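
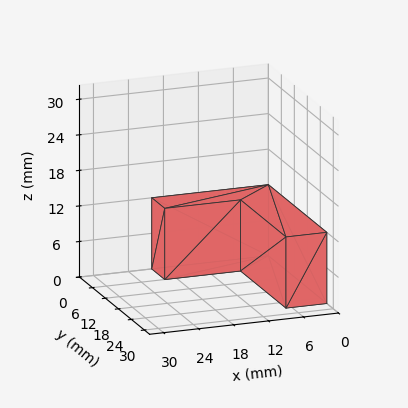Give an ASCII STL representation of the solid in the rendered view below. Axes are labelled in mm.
Reading the render: the shape is an L-shaped prism: outer 20 × 27 mm, arm thicknesses ≈ 6 mm (horizontal) and 7 mm (vertical), extruded 12 mm in z (dimensions read to the nearest mm from the axis ticks). For the STL, each face is triangulated and given an outward normal.

solid part
  facet normal 0.0000 0.0000 -1.0000
    outer loop
      vertex 20.000 6.000 0.000
      vertex 20.000 0.000 0.000
      vertex 0.000 0.000 0.000
    endloop
  endfacet
  facet normal 0.0000 0.0000 -1.0000
    outer loop
      vertex 7.000 6.000 0.000
      vertex 20.000 6.000 0.000
      vertex 0.000 0.000 0.000
    endloop
  endfacet
  facet normal 0.0000 0.0000 -1.0000
    outer loop
      vertex 7.000 27.000 0.000
      vertex 7.000 6.000 0.000
      vertex 0.000 0.000 0.000
    endloop
  endfacet
  facet normal 0.0000 0.0000 -1.0000
    outer loop
      vertex 0.000 27.000 0.000
      vertex 7.000 27.000 0.000
      vertex 0.000 0.000 0.000
    endloop
  endfacet
  facet normal 0.0000 0.0000 1.0000
    outer loop
      vertex 0.000 0.000 12.000
      vertex 20.000 0.000 12.000
      vertex 20.000 6.000 12.000
    endloop
  endfacet
  facet normal 0.0000 0.0000 1.0000
    outer loop
      vertex 0.000 0.000 12.000
      vertex 20.000 6.000 12.000
      vertex 7.000 6.000 12.000
    endloop
  endfacet
  facet normal 0.0000 0.0000 1.0000
    outer loop
      vertex 0.000 0.000 12.000
      vertex 7.000 6.000 12.000
      vertex 7.000 27.000 12.000
    endloop
  endfacet
  facet normal 0.0000 0.0000 1.0000
    outer loop
      vertex 0.000 0.000 12.000
      vertex 7.000 27.000 12.000
      vertex 0.000 27.000 12.000
    endloop
  endfacet
  facet normal 0.0000 -1.0000 0.0000
    outer loop
      vertex 0.000 0.000 0.000
      vertex 20.000 0.000 0.000
      vertex 20.000 0.000 12.000
    endloop
  endfacet
  facet normal 0.0000 -1.0000 0.0000
    outer loop
      vertex 0.000 0.000 0.000
      vertex 20.000 0.000 12.000
      vertex 0.000 0.000 12.000
    endloop
  endfacet
  facet normal 1.0000 0.0000 0.0000
    outer loop
      vertex 20.000 0.000 0.000
      vertex 20.000 6.000 0.000
      vertex 20.000 6.000 12.000
    endloop
  endfacet
  facet normal 1.0000 0.0000 0.0000
    outer loop
      vertex 20.000 0.000 0.000
      vertex 20.000 6.000 12.000
      vertex 20.000 0.000 12.000
    endloop
  endfacet
  facet normal 0.0000 1.0000 0.0000
    outer loop
      vertex 20.000 6.000 0.000
      vertex 7.000 6.000 0.000
      vertex 7.000 6.000 12.000
    endloop
  endfacet
  facet normal 0.0000 1.0000 0.0000
    outer loop
      vertex 20.000 6.000 0.000
      vertex 7.000 6.000 12.000
      vertex 20.000 6.000 12.000
    endloop
  endfacet
  facet normal 1.0000 0.0000 0.0000
    outer loop
      vertex 7.000 6.000 0.000
      vertex 7.000 27.000 0.000
      vertex 7.000 27.000 12.000
    endloop
  endfacet
  facet normal 1.0000 0.0000 0.0000
    outer loop
      vertex 7.000 6.000 0.000
      vertex 7.000 27.000 12.000
      vertex 7.000 6.000 12.000
    endloop
  endfacet
  facet normal 0.0000 1.0000 0.0000
    outer loop
      vertex 7.000 27.000 0.000
      vertex 0.000 27.000 0.000
      vertex 0.000 27.000 12.000
    endloop
  endfacet
  facet normal 0.0000 1.0000 0.0000
    outer loop
      vertex 7.000 27.000 0.000
      vertex 0.000 27.000 12.000
      vertex 7.000 27.000 12.000
    endloop
  endfacet
  facet normal -1.0000 0.0000 0.0000
    outer loop
      vertex 0.000 27.000 0.000
      vertex 0.000 0.000 0.000
      vertex 0.000 0.000 12.000
    endloop
  endfacet
  facet normal -1.0000 0.0000 0.0000
    outer loop
      vertex 0.000 27.000 0.000
      vertex 0.000 0.000 12.000
      vertex 0.000 27.000 12.000
    endloop
  endfacet
endsolid part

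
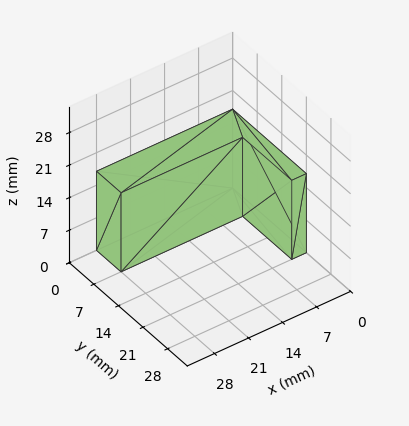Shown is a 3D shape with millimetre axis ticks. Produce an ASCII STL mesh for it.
Reading the render: the shape is an L-shaped prism: outer 28 × 21 mm, arm thicknesses ≈ 7 mm (horizontal) and 3 mm (vertical), extruded 17 mm in z (dimensions read to the nearest mm from the axis ticks). For the STL, each face is triangulated and given an outward normal.

solid part
  facet normal 0.0000 0.0000 -1.0000
    outer loop
      vertex 28.0 7.0 0.0
      vertex 28.0 0.0 0.0
      vertex 0.0 0.0 0.0
    endloop
  endfacet
  facet normal 0.0000 0.0000 -1.0000
    outer loop
      vertex 3.0 7.0 0.0
      vertex 28.0 7.0 0.0
      vertex 0.0 0.0 0.0
    endloop
  endfacet
  facet normal 0.0000 0.0000 -1.0000
    outer loop
      vertex 3.0 21.0 0.0
      vertex 3.0 7.0 0.0
      vertex 0.0 0.0 0.0
    endloop
  endfacet
  facet normal 0.0000 0.0000 -1.0000
    outer loop
      vertex 0.0 21.0 0.0
      vertex 3.0 21.0 0.0
      vertex 0.0 0.0 0.0
    endloop
  endfacet
  facet normal 0.0000 0.0000 1.0000
    outer loop
      vertex 0.0 0.0 17.0
      vertex 28.0 0.0 17.0
      vertex 28.0 7.0 17.0
    endloop
  endfacet
  facet normal 0.0000 0.0000 1.0000
    outer loop
      vertex 0.0 0.0 17.0
      vertex 28.0 7.0 17.0
      vertex 3.0 7.0 17.0
    endloop
  endfacet
  facet normal 0.0000 0.0000 1.0000
    outer loop
      vertex 0.0 0.0 17.0
      vertex 3.0 7.0 17.0
      vertex 3.0 21.0 17.0
    endloop
  endfacet
  facet normal 0.0000 0.0000 1.0000
    outer loop
      vertex 0.0 0.0 17.0
      vertex 3.0 21.0 17.0
      vertex 0.0 21.0 17.0
    endloop
  endfacet
  facet normal 0.0000 -1.0000 0.0000
    outer loop
      vertex 0.0 0.0 0.0
      vertex 28.0 0.0 0.0
      vertex 28.0 0.0 17.0
    endloop
  endfacet
  facet normal 0.0000 -1.0000 0.0000
    outer loop
      vertex 0.0 0.0 0.0
      vertex 28.0 0.0 17.0
      vertex 0.0 0.0 17.0
    endloop
  endfacet
  facet normal 1.0000 0.0000 0.0000
    outer loop
      vertex 28.0 0.0 0.0
      vertex 28.0 7.0 0.0
      vertex 28.0 7.0 17.0
    endloop
  endfacet
  facet normal 1.0000 0.0000 0.0000
    outer loop
      vertex 28.0 0.0 0.0
      vertex 28.0 7.0 17.0
      vertex 28.0 0.0 17.0
    endloop
  endfacet
  facet normal 0.0000 1.0000 0.0000
    outer loop
      vertex 28.0 7.0 0.0
      vertex 3.0 7.0 0.0
      vertex 3.0 7.0 17.0
    endloop
  endfacet
  facet normal 0.0000 1.0000 0.0000
    outer loop
      vertex 28.0 7.0 0.0
      vertex 3.0 7.0 17.0
      vertex 28.0 7.0 17.0
    endloop
  endfacet
  facet normal 1.0000 0.0000 0.0000
    outer loop
      vertex 3.0 7.0 0.0
      vertex 3.0 21.0 0.0
      vertex 3.0 21.0 17.0
    endloop
  endfacet
  facet normal 1.0000 0.0000 0.0000
    outer loop
      vertex 3.0 7.0 0.0
      vertex 3.0 21.0 17.0
      vertex 3.0 7.0 17.0
    endloop
  endfacet
  facet normal 0.0000 1.0000 0.0000
    outer loop
      vertex 3.0 21.0 0.0
      vertex 0.0 21.0 0.0
      vertex 0.0 21.0 17.0
    endloop
  endfacet
  facet normal 0.0000 1.0000 0.0000
    outer loop
      vertex 3.0 21.0 0.0
      vertex 0.0 21.0 17.0
      vertex 3.0 21.0 17.0
    endloop
  endfacet
  facet normal -1.0000 0.0000 0.0000
    outer loop
      vertex 0.0 21.0 0.0
      vertex 0.0 0.0 0.0
      vertex 0.0 0.0 17.0
    endloop
  endfacet
  facet normal -1.0000 0.0000 0.0000
    outer loop
      vertex 0.0 21.0 0.0
      vertex 0.0 0.0 17.0
      vertex 0.0 21.0 17.0
    endloop
  endfacet
endsolid part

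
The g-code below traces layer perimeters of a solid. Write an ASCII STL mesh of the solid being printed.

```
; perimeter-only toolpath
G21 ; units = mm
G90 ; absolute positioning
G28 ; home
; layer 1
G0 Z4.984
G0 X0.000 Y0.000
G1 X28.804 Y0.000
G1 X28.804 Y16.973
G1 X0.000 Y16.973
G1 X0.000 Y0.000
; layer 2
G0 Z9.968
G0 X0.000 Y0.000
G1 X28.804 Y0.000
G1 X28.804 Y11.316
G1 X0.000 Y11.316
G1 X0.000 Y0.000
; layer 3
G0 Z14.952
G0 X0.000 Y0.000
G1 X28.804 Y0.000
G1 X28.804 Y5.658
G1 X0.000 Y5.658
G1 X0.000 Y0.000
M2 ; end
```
solid part
  facet normal 0.0000 0.0000 -1.0000
    outer loop
      vertex 28.804 22.631 0.000
      vertex 28.804 0.000 0.000
      vertex 0.000 0.000 0.000
    endloop
  endfacet
  facet normal 0.0000 0.0000 -1.0000
    outer loop
      vertex 0.000 22.631 0.000
      vertex 28.804 22.631 0.000
      vertex 0.000 0.000 0.000
    endloop
  endfacet
  facet normal 0.0000 -1.0000 0.0000
    outer loop
      vertex 0.000 0.000 0.000
      vertex 28.804 0.000 0.000
      vertex 28.804 0.000 19.936
    endloop
  endfacet
  facet normal 0.0000 -1.0000 0.0000
    outer loop
      vertex 0.000 0.000 0.000
      vertex 28.804 0.000 19.936
      vertex 0.000 0.000 19.936
    endloop
  endfacet
  facet normal 0.0000 0.6610 0.7504
    outer loop
      vertex 0.000 0.000 19.936
      vertex 28.804 0.000 19.936
      vertex 28.804 22.631 0.000
    endloop
  endfacet
  facet normal 0.0000 0.6610 0.7504
    outer loop
      vertex 0.000 0.000 19.936
      vertex 28.804 22.631 0.000
      vertex 0.000 22.631 0.000
    endloop
  endfacet
  facet normal -1.0000 0.0000 0.0000
    outer loop
      vertex 0.000 0.000 19.936
      vertex 0.000 22.631 0.000
      vertex 0.000 0.000 0.000
    endloop
  endfacet
  facet normal 1.0000 0.0000 0.0000
    outer loop
      vertex 28.804 0.000 0.000
      vertex 28.804 22.631 0.000
      vertex 28.804 0.000 19.936
    endloop
  endfacet
endsolid part

The G0 Z moves step by Δz≈4.984 mm. The G1 loops shrink linearly with z, so the solid tapers from its base footprint up to z≈19.9. Closing with a flat bottom cap and the tapered top and triangulating gives 8 facets — a wedge (ramp): 28.8 × 22.6 mm base, rising to 19.9 mm along the y=0 edge and sloping linearly to z=0 at y=22.6.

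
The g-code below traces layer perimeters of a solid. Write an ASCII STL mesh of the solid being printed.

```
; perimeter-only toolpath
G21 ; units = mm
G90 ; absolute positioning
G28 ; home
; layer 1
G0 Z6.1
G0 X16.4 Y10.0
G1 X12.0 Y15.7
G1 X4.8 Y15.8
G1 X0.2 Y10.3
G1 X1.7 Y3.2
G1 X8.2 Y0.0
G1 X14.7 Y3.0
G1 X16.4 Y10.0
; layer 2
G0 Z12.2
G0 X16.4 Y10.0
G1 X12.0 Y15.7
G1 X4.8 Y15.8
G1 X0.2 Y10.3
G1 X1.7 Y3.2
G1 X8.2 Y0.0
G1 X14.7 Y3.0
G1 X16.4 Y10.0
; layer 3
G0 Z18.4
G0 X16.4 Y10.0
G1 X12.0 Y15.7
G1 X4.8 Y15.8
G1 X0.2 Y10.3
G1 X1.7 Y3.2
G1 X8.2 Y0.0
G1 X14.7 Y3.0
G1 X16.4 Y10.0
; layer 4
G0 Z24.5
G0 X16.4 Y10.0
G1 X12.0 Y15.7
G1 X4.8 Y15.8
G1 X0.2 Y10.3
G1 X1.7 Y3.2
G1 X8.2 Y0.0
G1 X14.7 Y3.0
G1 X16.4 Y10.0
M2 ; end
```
solid part
  facet normal 0.0000 0.0000 -1.0000
    outer loop
      vertex 4.8 15.8 0.0
      vertex 12.0 15.7 0.0
      vertex 16.4 10.0 0.0
    endloop
  endfacet
  facet normal 0.0000 0.0000 -1.0000
    outer loop
      vertex 0.2 10.3 0.0
      vertex 4.8 15.8 0.0
      vertex 16.4 10.0 0.0
    endloop
  endfacet
  facet normal 0.0000 0.0000 -1.0000
    outer loop
      vertex 1.7 3.2 0.0
      vertex 0.2 10.3 0.0
      vertex 16.4 10.0 0.0
    endloop
  endfacet
  facet normal 0.0000 0.0000 -1.0000
    outer loop
      vertex 8.2 0.0 0.0
      vertex 1.7 3.2 0.0
      vertex 16.4 10.0 0.0
    endloop
  endfacet
  facet normal 0.0000 0.0000 -1.0000
    outer loop
      vertex 14.7 3.0 0.0
      vertex 8.2 0.0 0.0
      vertex 16.4 10.0 0.0
    endloop
  endfacet
  facet normal 0.0000 0.0000 1.0000
    outer loop
      vertex 16.4 10.0 24.5
      vertex 12.0 15.7 24.5
      vertex 4.8 15.8 24.5
    endloop
  endfacet
  facet normal 0.0000 0.0000 1.0000
    outer loop
      vertex 16.4 10.0 24.5
      vertex 4.8 15.8 24.5
      vertex 0.2 10.3 24.5
    endloop
  endfacet
  facet normal 0.0000 0.0000 1.0000
    outer loop
      vertex 16.4 10.0 24.5
      vertex 0.2 10.3 24.5
      vertex 1.7 3.2 24.5
    endloop
  endfacet
  facet normal 0.0000 0.0000 1.0000
    outer loop
      vertex 16.4 10.0 24.5
      vertex 1.7 3.2 24.5
      vertex 8.2 0.0 24.5
    endloop
  endfacet
  facet normal 0.0000 0.0000 1.0000
    outer loop
      vertex 16.4 10.0 24.5
      vertex 8.2 0.0 24.5
      vertex 14.7 3.0 24.5
    endloop
  endfacet
  facet normal 0.7916 0.6111 0.0000
    outer loop
      vertex 16.4 10.0 0.0
      vertex 12.0 15.7 0.0
      vertex 12.0 15.7 24.5
    endloop
  endfacet
  facet normal 0.7916 0.6111 0.0000
    outer loop
      vertex 16.4 10.0 0.0
      vertex 12.0 15.7 24.5
      vertex 16.4 10.0 24.5
    endloop
  endfacet
  facet normal 0.0139 0.9999 0.0000
    outer loop
      vertex 12.0 15.7 0.0
      vertex 4.8 15.8 0.0
      vertex 4.8 15.8 24.5
    endloop
  endfacet
  facet normal 0.0139 0.9999 0.0000
    outer loop
      vertex 12.0 15.7 0.0
      vertex 4.8 15.8 24.5
      vertex 12.0 15.7 24.5
    endloop
  endfacet
  facet normal -0.7671 0.6416 0.0000
    outer loop
      vertex 4.8 15.8 0.0
      vertex 0.2 10.3 0.0
      vertex 0.2 10.3 24.5
    endloop
  endfacet
  facet normal -0.7671 0.6416 0.0000
    outer loop
      vertex 4.8 15.8 0.0
      vertex 0.2 10.3 24.5
      vertex 4.8 15.8 24.5
    endloop
  endfacet
  facet normal -0.9784 -0.2067 0.0000
    outer loop
      vertex 0.2 10.3 0.0
      vertex 1.7 3.2 0.0
      vertex 1.7 3.2 24.5
    endloop
  endfacet
  facet normal -0.9784 -0.2067 0.0000
    outer loop
      vertex 0.2 10.3 0.0
      vertex 1.7 3.2 24.5
      vertex 0.2 10.3 24.5
    endloop
  endfacet
  facet normal -0.4417 -0.8972 0.0000
    outer loop
      vertex 1.7 3.2 0.0
      vertex 8.2 0.0 0.0
      vertex 8.2 0.0 24.5
    endloop
  endfacet
  facet normal -0.4417 -0.8972 0.0000
    outer loop
      vertex 1.7 3.2 0.0
      vertex 8.2 0.0 24.5
      vertex 1.7 3.2 24.5
    endloop
  endfacet
  facet normal 0.4191 -0.9080 0.0000
    outer loop
      vertex 8.2 0.0 0.0
      vertex 14.7 3.0 0.0
      vertex 14.7 3.0 24.5
    endloop
  endfacet
  facet normal 0.4191 -0.9080 0.0000
    outer loop
      vertex 8.2 0.0 0.0
      vertex 14.7 3.0 24.5
      vertex 8.2 0.0 24.5
    endloop
  endfacet
  facet normal 0.9718 -0.2360 0.0000
    outer loop
      vertex 14.7 3.0 0.0
      vertex 16.4 10.0 0.0
      vertex 16.4 10.0 24.5
    endloop
  endfacet
  facet normal 0.9718 -0.2360 0.0000
    outer loop
      vertex 14.7 3.0 0.0
      vertex 16.4 10.0 24.5
      vertex 14.7 3.0 24.5
    endloop
  endfacet
endsolid part

The G0 Z moves step by Δz≈6.1 mm. Every layer's G1 loop is the same polygon, so the solid is a straight extrusion of it from z=0 to z≈24.5. Closing with flat bottom and top caps and triangulating gives 24 facets — a regular 7-sided prism (a cylinder approximated with 7 flat sides), circumscribed radius ≈ 8.3 mm, height ≈ 24.5 mm.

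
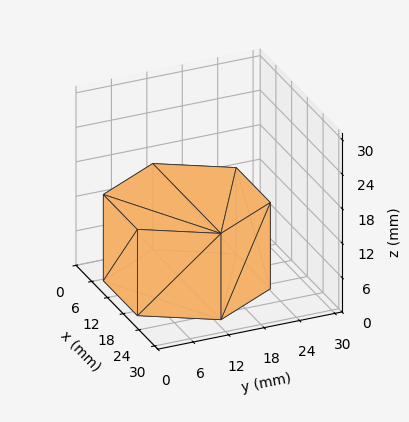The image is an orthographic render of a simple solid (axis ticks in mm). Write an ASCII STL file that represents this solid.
Reading the render: the shape is a regular 6-sided prism (a cylinder approximated with 6 flat sides), circumscribed radius ≈ 13 mm, height ≈ 15 mm (dimensions read to the nearest mm from the axis ticks). For the STL, each face is triangulated and given an outward normal.

solid part
  facet normal 0.0000 0.0000 -1.0000
    outer loop
      vertex 6.500 24.258 0.000
      vertex 19.500 24.258 0.000
      vertex 26.000 13.000 0.000
    endloop
  endfacet
  facet normal 0.0000 0.0000 -1.0000
    outer loop
      vertex 0.000 13.000 0.000
      vertex 6.500 24.258 0.000
      vertex 26.000 13.000 0.000
    endloop
  endfacet
  facet normal 0.0000 0.0000 -1.0000
    outer loop
      vertex 6.500 1.742 0.000
      vertex 0.000 13.000 0.000
      vertex 26.000 13.000 0.000
    endloop
  endfacet
  facet normal 0.0000 0.0000 -1.0000
    outer loop
      vertex 19.500 1.742 0.000
      vertex 6.500 1.742 0.000
      vertex 26.000 13.000 0.000
    endloop
  endfacet
  facet normal 0.0000 0.0000 1.0000
    outer loop
      vertex 26.000 13.000 15.000
      vertex 19.500 24.258 15.000
      vertex 6.500 24.258 15.000
    endloop
  endfacet
  facet normal 0.0000 0.0000 1.0000
    outer loop
      vertex 26.000 13.000 15.000
      vertex 6.500 24.258 15.000
      vertex 0.000 13.000 15.000
    endloop
  endfacet
  facet normal 0.0000 0.0000 1.0000
    outer loop
      vertex 26.000 13.000 15.000
      vertex 0.000 13.000 15.000
      vertex 6.500 1.742 15.000
    endloop
  endfacet
  facet normal 0.0000 0.0000 1.0000
    outer loop
      vertex 26.000 13.000 15.000
      vertex 6.500 1.742 15.000
      vertex 19.500 1.742 15.000
    endloop
  endfacet
  facet normal 0.8660 0.5000 0.0000
    outer loop
      vertex 26.000 13.000 0.000
      vertex 19.500 24.258 0.000
      vertex 19.500 24.258 15.000
    endloop
  endfacet
  facet normal 0.8660 0.5000 0.0000
    outer loop
      vertex 26.000 13.000 0.000
      vertex 19.500 24.258 15.000
      vertex 26.000 13.000 15.000
    endloop
  endfacet
  facet normal 0.0000 1.0000 0.0000
    outer loop
      vertex 19.500 24.258 0.000
      vertex 6.500 24.258 0.000
      vertex 6.500 24.258 15.000
    endloop
  endfacet
  facet normal 0.0000 1.0000 0.0000
    outer loop
      vertex 19.500 24.258 0.000
      vertex 6.500 24.258 15.000
      vertex 19.500 24.258 15.000
    endloop
  endfacet
  facet normal -0.8660 0.5000 0.0000
    outer loop
      vertex 6.500 24.258 0.000
      vertex 0.000 13.000 0.000
      vertex 0.000 13.000 15.000
    endloop
  endfacet
  facet normal -0.8660 0.5000 0.0000
    outer loop
      vertex 6.500 24.258 0.000
      vertex 0.000 13.000 15.000
      vertex 6.500 24.258 15.000
    endloop
  endfacet
  facet normal -0.8660 -0.5000 0.0000
    outer loop
      vertex 0.000 13.000 0.000
      vertex 6.500 1.742 0.000
      vertex 6.500 1.742 15.000
    endloop
  endfacet
  facet normal -0.8660 -0.5000 0.0000
    outer loop
      vertex 0.000 13.000 0.000
      vertex 6.500 1.742 15.000
      vertex 0.000 13.000 15.000
    endloop
  endfacet
  facet normal 0.0000 -1.0000 0.0000
    outer loop
      vertex 6.500 1.742 0.000
      vertex 19.500 1.742 0.000
      vertex 19.500 1.742 15.000
    endloop
  endfacet
  facet normal 0.0000 -1.0000 0.0000
    outer loop
      vertex 6.500 1.742 0.000
      vertex 19.500 1.742 15.000
      vertex 6.500 1.742 15.000
    endloop
  endfacet
  facet normal 0.8660 -0.5000 0.0000
    outer loop
      vertex 19.500 1.742 0.000
      vertex 26.000 13.000 0.000
      vertex 26.000 13.000 15.000
    endloop
  endfacet
  facet normal 0.8660 -0.5000 0.0000
    outer loop
      vertex 19.500 1.742 0.000
      vertex 26.000 13.000 15.000
      vertex 19.500 1.742 15.000
    endloop
  endfacet
endsolid part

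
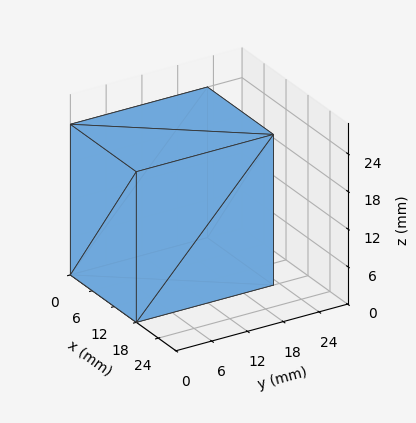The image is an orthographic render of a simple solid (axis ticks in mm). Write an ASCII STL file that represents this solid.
Reading the render: the shape is a rectangular box, roughly 18 × 23 mm footprint and 24 mm tall (dimensions read to the nearest mm from the axis ticks). For the STL, each face is triangulated and given an outward normal.

solid part
  facet normal 0.0000 0.0000 -1.0000
    outer loop
      vertex 18.000 23.000 0.000
      vertex 18.000 0.000 0.000
      vertex 0.000 0.000 0.000
    endloop
  endfacet
  facet normal 0.0000 0.0000 -1.0000
    outer loop
      vertex 0.000 23.000 0.000
      vertex 18.000 23.000 0.000
      vertex 0.000 0.000 0.000
    endloop
  endfacet
  facet normal 0.0000 0.0000 1.0000
    outer loop
      vertex 0.000 0.000 24.000
      vertex 18.000 0.000 24.000
      vertex 18.000 23.000 24.000
    endloop
  endfacet
  facet normal 0.0000 0.0000 1.0000
    outer loop
      vertex 0.000 0.000 24.000
      vertex 18.000 23.000 24.000
      vertex 0.000 23.000 24.000
    endloop
  endfacet
  facet normal 0.0000 -1.0000 0.0000
    outer loop
      vertex 0.000 0.000 0.000
      vertex 18.000 0.000 0.000
      vertex 18.000 0.000 24.000
    endloop
  endfacet
  facet normal 0.0000 -1.0000 0.0000
    outer loop
      vertex 0.000 0.000 0.000
      vertex 18.000 0.000 24.000
      vertex 0.000 0.000 24.000
    endloop
  endfacet
  facet normal 0.0000 1.0000 0.0000
    outer loop
      vertex 18.000 23.000 24.000
      vertex 18.000 23.000 0.000
      vertex 0.000 23.000 0.000
    endloop
  endfacet
  facet normal 0.0000 1.0000 0.0000
    outer loop
      vertex 0.000 23.000 24.000
      vertex 18.000 23.000 24.000
      vertex 0.000 23.000 0.000
    endloop
  endfacet
  facet normal -1.0000 0.0000 0.0000
    outer loop
      vertex 0.000 23.000 24.000
      vertex 0.000 23.000 0.000
      vertex 0.000 0.000 0.000
    endloop
  endfacet
  facet normal -1.0000 0.0000 0.0000
    outer loop
      vertex 0.000 0.000 24.000
      vertex 0.000 23.000 24.000
      vertex 0.000 0.000 0.000
    endloop
  endfacet
  facet normal 1.0000 0.0000 0.0000
    outer loop
      vertex 18.000 0.000 0.000
      vertex 18.000 23.000 0.000
      vertex 18.000 23.000 24.000
    endloop
  endfacet
  facet normal 1.0000 0.0000 0.0000
    outer loop
      vertex 18.000 0.000 0.000
      vertex 18.000 23.000 24.000
      vertex 18.000 0.000 24.000
    endloop
  endfacet
endsolid part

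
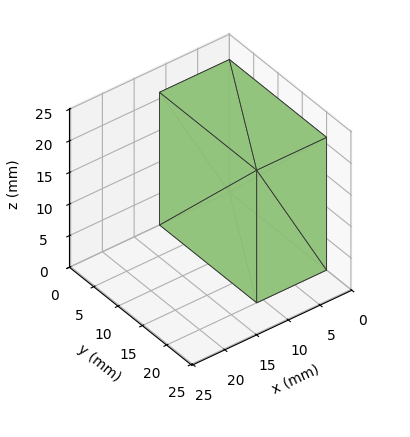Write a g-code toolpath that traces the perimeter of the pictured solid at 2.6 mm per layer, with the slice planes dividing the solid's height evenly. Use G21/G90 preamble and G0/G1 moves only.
Reading the render: the shape is a rectangular box, roughly 11 × 20 mm footprint and 21 mm tall (dimensions read to the nearest mm from the axis ticks). For the g-code, the solid's height is divided into equal slices at the stated Δz and each level perimeter traced with G1 moves after a G0 lift.

; perimeter-only toolpath
G21 ; units = mm
G90 ; absolute positioning
G28 ; home
; layer 1
G0 Z2.6
G0 X0.0 Y0.0
G1 X11.0 Y0.0
G1 X11.0 Y20.0
G1 X0.0 Y20.0
G1 X0.0 Y0.0
; layer 2
G0 Z5.2
G0 X0.0 Y0.0
G1 X11.0 Y0.0
G1 X11.0 Y20.0
G1 X0.0 Y20.0
G1 X0.0 Y0.0
; layer 3
G0 Z7.9
G0 X0.0 Y0.0
G1 X11.0 Y0.0
G1 X11.0 Y20.0
G1 X0.0 Y20.0
G1 X0.0 Y0.0
; layer 4
G0 Z10.5
G0 X0.0 Y0.0
G1 X11.0 Y0.0
G1 X11.0 Y20.0
G1 X0.0 Y20.0
G1 X0.0 Y0.0
; layer 5
G0 Z13.1
G0 X0.0 Y0.0
G1 X11.0 Y0.0
G1 X11.0 Y20.0
G1 X0.0 Y20.0
G1 X0.0 Y0.0
; layer 6
G0 Z15.8
G0 X0.0 Y0.0
G1 X11.0 Y0.0
G1 X11.0 Y20.0
G1 X0.0 Y20.0
G1 X0.0 Y0.0
; layer 7
G0 Z18.4
G0 X0.0 Y0.0
G1 X11.0 Y0.0
G1 X11.0 Y20.0
G1 X0.0 Y20.0
G1 X0.0 Y0.0
; layer 8
G0 Z21.0
G0 X0.0 Y0.0
G1 X11.0 Y0.0
G1 X11.0 Y20.0
G1 X0.0 Y20.0
G1 X0.0 Y0.0
M2 ; end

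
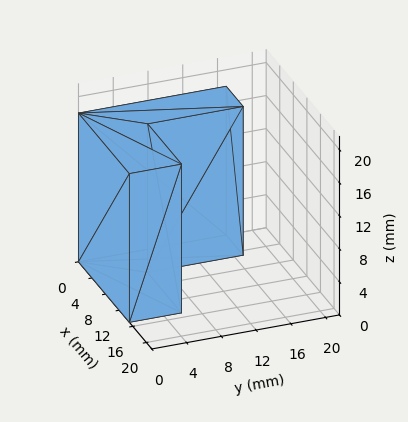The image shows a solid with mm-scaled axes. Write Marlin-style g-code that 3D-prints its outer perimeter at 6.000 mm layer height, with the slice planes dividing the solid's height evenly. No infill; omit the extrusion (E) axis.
Reading the render: the shape is an L-shaped prism: outer 15 × 17 mm, arm thicknesses ≈ 6 mm (horizontal) and 5 mm (vertical), extruded 18 mm in z (dimensions read to the nearest mm from the axis ticks). For the g-code, the solid's height is divided into equal slices at the stated Δz and each level perimeter traced with G1 moves after a G0 lift.

; perimeter-only toolpath
G21 ; units = mm
G90 ; absolute positioning
G28 ; home
; layer 1
G0 Z6.000
G0 X0.000 Y0.000
G1 X15.000 Y0.000
G1 X15.000 Y6.000
G1 X5.000 Y6.000
G1 X5.000 Y17.000
G1 X0.000 Y17.000
G1 X0.000 Y0.000
; layer 2
G0 Z12.000
G0 X0.000 Y0.000
G1 X15.000 Y0.000
G1 X15.000 Y6.000
G1 X5.000 Y6.000
G1 X5.000 Y17.000
G1 X0.000 Y17.000
G1 X0.000 Y0.000
; layer 3
G0 Z18.000
G0 X0.000 Y0.000
G1 X15.000 Y0.000
G1 X15.000 Y6.000
G1 X5.000 Y6.000
G1 X5.000 Y17.000
G1 X0.000 Y17.000
G1 X0.000 Y0.000
M2 ; end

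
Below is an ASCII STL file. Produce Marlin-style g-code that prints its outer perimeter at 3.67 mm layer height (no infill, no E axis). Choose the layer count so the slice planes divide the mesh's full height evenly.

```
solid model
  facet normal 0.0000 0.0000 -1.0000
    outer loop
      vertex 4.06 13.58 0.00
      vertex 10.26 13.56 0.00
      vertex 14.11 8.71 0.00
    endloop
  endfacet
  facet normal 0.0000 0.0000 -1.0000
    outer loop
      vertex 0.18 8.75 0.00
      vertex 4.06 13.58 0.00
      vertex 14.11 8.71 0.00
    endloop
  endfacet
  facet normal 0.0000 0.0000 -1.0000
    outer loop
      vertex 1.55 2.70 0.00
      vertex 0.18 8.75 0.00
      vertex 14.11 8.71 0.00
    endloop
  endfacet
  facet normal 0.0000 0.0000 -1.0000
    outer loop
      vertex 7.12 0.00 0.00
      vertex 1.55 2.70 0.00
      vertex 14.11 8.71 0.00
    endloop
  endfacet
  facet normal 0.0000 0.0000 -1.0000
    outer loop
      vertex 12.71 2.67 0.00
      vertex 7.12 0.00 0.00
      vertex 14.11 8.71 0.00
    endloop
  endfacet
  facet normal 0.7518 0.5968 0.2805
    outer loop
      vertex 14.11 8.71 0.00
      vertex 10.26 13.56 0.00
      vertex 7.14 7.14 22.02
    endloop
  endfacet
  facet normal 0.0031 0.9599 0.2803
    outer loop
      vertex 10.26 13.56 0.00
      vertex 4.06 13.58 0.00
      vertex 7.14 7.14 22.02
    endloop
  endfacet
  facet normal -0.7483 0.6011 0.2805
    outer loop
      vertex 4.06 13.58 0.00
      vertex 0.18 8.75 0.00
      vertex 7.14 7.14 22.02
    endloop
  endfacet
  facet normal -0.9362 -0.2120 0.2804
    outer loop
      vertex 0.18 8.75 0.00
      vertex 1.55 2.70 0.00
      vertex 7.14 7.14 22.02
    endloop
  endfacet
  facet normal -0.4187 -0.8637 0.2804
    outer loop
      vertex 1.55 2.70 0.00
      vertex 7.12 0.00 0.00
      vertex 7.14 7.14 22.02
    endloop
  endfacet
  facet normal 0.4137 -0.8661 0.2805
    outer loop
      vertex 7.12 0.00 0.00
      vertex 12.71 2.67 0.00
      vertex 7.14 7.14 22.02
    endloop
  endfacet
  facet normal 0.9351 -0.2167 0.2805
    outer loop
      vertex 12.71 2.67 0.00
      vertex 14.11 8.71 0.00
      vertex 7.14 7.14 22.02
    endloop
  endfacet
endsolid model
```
; perimeter-only toolpath
G21 ; units = mm
G90 ; absolute positioning
G28 ; home
; layer 1
G0 Z3.67
G0 X12.95 Y8.45
G1 X9.74 Y12.49
G1 X4.57 Y12.51
G1 X1.34 Y8.48
G1 X2.48 Y3.44
G1 X7.12 Y1.19
G1 X11.78 Y3.42
G1 X12.95 Y8.45
; layer 2
G0 Z7.34
G0 X11.79 Y8.19
G1 X9.22 Y11.42
G1 X5.09 Y11.43
G1 X2.50 Y8.21
G1 X3.41 Y4.18
G1 X7.13 Y2.38
G1 X10.85 Y4.16
G1 X11.79 Y8.19
; layer 3
G0 Z11.01
G0 X10.62 Y7.93
G1 X8.70 Y10.35
G1 X5.60 Y10.36
G1 X3.66 Y7.95
G1 X4.34 Y4.92
G1 X7.13 Y3.57
G1 X9.93 Y4.90
G1 X10.62 Y7.93
; layer 4
G0 Z14.68
G0 X9.46 Y7.66
G1 X8.18 Y9.28
G1 X6.11 Y9.29
G1 X4.82 Y7.68
G1 X5.28 Y5.66
G1 X7.13 Y4.76
G1 X9.00 Y5.65
G1 X9.46 Y7.66
; layer 5
G0 Z18.35
G0 X8.30 Y7.40
G1 X7.66 Y8.21
G1 X6.63 Y8.21
G1 X5.98 Y7.41
G1 X6.21 Y6.40
G1 X7.14 Y5.95
G1 X8.07 Y6.40
G1 X8.30 Y7.40
M2 ; end

The solid is a regular 7-sided pyramid, base circumscribed radius ≈ 7.14 mm, apex at z ≈ 22 mm. Slicing at Δz = 3.67 mm — 6 equal slices spanning the solid's height, so layer i sits at z = i·h/6 — gives 5 non-empty perimeters. Each is a 7-segment closed polygon; G0 lifts to the layer z and rapids to the start vertex, then G1 traces the edges. The cross-section shrinks linearly with z (the slice at the apex is degenerate and omitted).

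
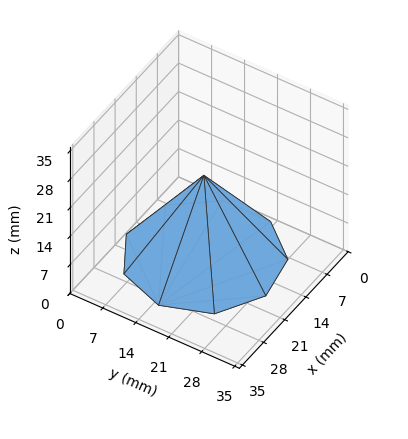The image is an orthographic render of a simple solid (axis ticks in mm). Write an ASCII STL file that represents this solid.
Reading the render: the shape is a regular 9-sided pyramid, base circumscribed radius ≈ 15 mm, apex at z ≈ 20 mm (dimensions read to the nearest mm from the axis ticks). For the STL, each face is triangulated and given an outward normal.

solid part
  facet normal 0.0000 0.0000 -1.0000
    outer loop
      vertex 17.6 29.8 0.0
      vertex 26.5 24.6 0.0
      vertex 30.0 15.0 0.0
    endloop
  endfacet
  facet normal 0.0000 0.0000 -1.0000
    outer loop
      vertex 7.5 28.0 0.0
      vertex 17.6 29.8 0.0
      vertex 30.0 15.0 0.0
    endloop
  endfacet
  facet normal 0.0000 0.0000 -1.0000
    outer loop
      vertex 0.9 20.1 0.0
      vertex 7.5 28.0 0.0
      vertex 30.0 15.0 0.0
    endloop
  endfacet
  facet normal 0.0000 0.0000 -1.0000
    outer loop
      vertex 0.9 9.9 0.0
      vertex 0.9 20.1 0.0
      vertex 30.0 15.0 0.0
    endloop
  endfacet
  facet normal 0.0000 0.0000 -1.0000
    outer loop
      vertex 7.5 2.0 0.0
      vertex 0.9 9.9 0.0
      vertex 30.0 15.0 0.0
    endloop
  endfacet
  facet normal 0.0000 0.0000 -1.0000
    outer loop
      vertex 17.6 0.2 0.0
      vertex 7.5 2.0 0.0
      vertex 30.0 15.0 0.0
    endloop
  endfacet
  facet normal 0.0000 0.0000 -1.0000
    outer loop
      vertex 26.5 5.4 0.0
      vertex 17.6 0.2 0.0
      vertex 30.0 15.0 0.0
    endloop
  endfacet
  facet normal 0.7680 0.2800 0.5760
    outer loop
      vertex 30.0 15.0 0.0
      vertex 26.5 24.6 0.0
      vertex 15.0 15.0 20.0
    endloop
  endfacet
  facet normal 0.4124 0.7058 0.5759
    outer loop
      vertex 26.5 24.6 0.0
      vertex 17.6 29.8 0.0
      vertex 15.0 15.0 20.0
    endloop
  endfacet
  facet normal -0.1434 0.8044 0.5766
    outer loop
      vertex 17.6 29.8 0.0
      vertex 7.5 28.0 0.0
      vertex 15.0 15.0 20.0
    endloop
  endfacet
  facet normal -0.6274 0.5241 0.5759
    outer loop
      vertex 7.5 28.0 0.0
      vertex 0.9 20.1 0.0
      vertex 15.0 15.0 20.0
    endloop
  endfacet
  facet normal -0.8173 0.0000 0.5762
    outer loop
      vertex 0.9 20.1 0.0
      vertex 0.9 9.9 0.0
      vertex 15.0 15.0 20.0
    endloop
  endfacet
  facet normal -0.6274 -0.5241 0.5759
    outer loop
      vertex 0.9 9.9 0.0
      vertex 7.5 2.0 0.0
      vertex 15.0 15.0 20.0
    endloop
  endfacet
  facet normal -0.1434 -0.8044 0.5766
    outer loop
      vertex 7.5 2.0 0.0
      vertex 17.6 0.2 0.0
      vertex 15.0 15.0 20.0
    endloop
  endfacet
  facet normal 0.4124 -0.7058 0.5759
    outer loop
      vertex 17.6 0.2 0.0
      vertex 26.5 5.4 0.0
      vertex 15.0 15.0 20.0
    endloop
  endfacet
  facet normal 0.7680 -0.2800 0.5760
    outer loop
      vertex 26.5 5.4 0.0
      vertex 30.0 15.0 0.0
      vertex 15.0 15.0 20.0
    endloop
  endfacet
endsolid part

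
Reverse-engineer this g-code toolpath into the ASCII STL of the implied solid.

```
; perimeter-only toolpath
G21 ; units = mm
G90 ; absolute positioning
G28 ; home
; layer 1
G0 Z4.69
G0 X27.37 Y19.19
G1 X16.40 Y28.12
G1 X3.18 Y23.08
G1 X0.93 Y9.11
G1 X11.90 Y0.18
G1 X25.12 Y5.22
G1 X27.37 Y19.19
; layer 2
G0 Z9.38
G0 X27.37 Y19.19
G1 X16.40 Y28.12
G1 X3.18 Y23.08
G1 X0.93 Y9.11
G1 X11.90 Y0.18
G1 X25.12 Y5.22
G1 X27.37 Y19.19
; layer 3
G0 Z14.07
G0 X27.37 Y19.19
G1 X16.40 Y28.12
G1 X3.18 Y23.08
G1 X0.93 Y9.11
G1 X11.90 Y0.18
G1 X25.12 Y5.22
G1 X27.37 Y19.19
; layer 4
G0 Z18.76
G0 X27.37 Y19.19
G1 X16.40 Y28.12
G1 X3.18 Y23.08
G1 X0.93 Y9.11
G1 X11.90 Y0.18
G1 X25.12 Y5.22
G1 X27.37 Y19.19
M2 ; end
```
solid part
  facet normal 0.0000 0.0000 -1.0000
    outer loop
      vertex 3.18 23.08 0.00
      vertex 16.40 28.12 0.00
      vertex 27.37 19.19 0.00
    endloop
  endfacet
  facet normal 0.0000 0.0000 -1.0000
    outer loop
      vertex 0.93 9.11 0.00
      vertex 3.18 23.08 0.00
      vertex 27.37 19.19 0.00
    endloop
  endfacet
  facet normal 0.0000 0.0000 -1.0000
    outer loop
      vertex 11.90 0.18 0.00
      vertex 0.93 9.11 0.00
      vertex 27.37 19.19 0.00
    endloop
  endfacet
  facet normal 0.0000 0.0000 -1.0000
    outer loop
      vertex 25.12 5.22 0.00
      vertex 11.90 0.18 0.00
      vertex 27.37 19.19 0.00
    endloop
  endfacet
  facet normal 0.0000 0.0000 1.0000
    outer loop
      vertex 27.37 19.19 18.76
      vertex 16.40 28.12 18.76
      vertex 3.18 23.08 18.76
    endloop
  endfacet
  facet normal 0.0000 0.0000 1.0000
    outer loop
      vertex 27.37 19.19 18.76
      vertex 3.18 23.08 18.76
      vertex 0.93 9.11 18.76
    endloop
  endfacet
  facet normal 0.0000 0.0000 1.0000
    outer loop
      vertex 27.37 19.19 18.76
      vertex 0.93 9.11 18.76
      vertex 11.90 0.18 18.76
    endloop
  endfacet
  facet normal 0.0000 0.0000 1.0000
    outer loop
      vertex 27.37 19.19 18.76
      vertex 11.90 0.18 18.76
      vertex 25.12 5.22 18.76
    endloop
  endfacet
  facet normal 0.6313 0.7755 0.0000
    outer loop
      vertex 27.37 19.19 0.00
      vertex 16.40 28.12 0.00
      vertex 16.40 28.12 18.76
    endloop
  endfacet
  facet normal 0.6313 0.7755 0.0000
    outer loop
      vertex 27.37 19.19 0.00
      vertex 16.40 28.12 18.76
      vertex 27.37 19.19 18.76
    endloop
  endfacet
  facet normal -0.3562 0.9344 0.0000
    outer loop
      vertex 16.40 28.12 0.00
      vertex 3.18 23.08 0.00
      vertex 3.18 23.08 18.76
    endloop
  endfacet
  facet normal -0.3562 0.9344 0.0000
    outer loop
      vertex 16.40 28.12 0.00
      vertex 3.18 23.08 18.76
      vertex 16.40 28.12 18.76
    endloop
  endfacet
  facet normal -0.9873 0.1590 0.0000
    outer loop
      vertex 3.18 23.08 0.00
      vertex 0.93 9.11 0.00
      vertex 0.93 9.11 18.76
    endloop
  endfacet
  facet normal -0.9873 0.1590 0.0000
    outer loop
      vertex 3.18 23.08 0.00
      vertex 0.93 9.11 18.76
      vertex 3.18 23.08 18.76
    endloop
  endfacet
  facet normal -0.6313 -0.7755 0.0000
    outer loop
      vertex 0.93 9.11 0.00
      vertex 11.90 0.18 0.00
      vertex 11.90 0.18 18.76
    endloop
  endfacet
  facet normal -0.6313 -0.7755 0.0000
    outer loop
      vertex 0.93 9.11 0.00
      vertex 11.90 0.18 18.76
      vertex 0.93 9.11 18.76
    endloop
  endfacet
  facet normal 0.3562 -0.9344 0.0000
    outer loop
      vertex 11.90 0.18 0.00
      vertex 25.12 5.22 0.00
      vertex 25.12 5.22 18.76
    endloop
  endfacet
  facet normal 0.3562 -0.9344 0.0000
    outer loop
      vertex 11.90 0.18 0.00
      vertex 25.12 5.22 18.76
      vertex 11.90 0.18 18.76
    endloop
  endfacet
  facet normal 0.9873 -0.1590 0.0000
    outer loop
      vertex 25.12 5.22 0.00
      vertex 27.37 19.19 0.00
      vertex 27.37 19.19 18.76
    endloop
  endfacet
  facet normal 0.9873 -0.1590 0.0000
    outer loop
      vertex 25.12 5.22 0.00
      vertex 27.37 19.19 18.76
      vertex 25.12 5.22 18.76
    endloop
  endfacet
endsolid part

The G0 Z moves step by Δz≈4.69 mm. Every layer's G1 loop is the same polygon, so the solid is a straight extrusion of it from z=0 to z≈18.8. Closing with flat bottom and top caps and triangulating gives 20 facets — a regular 6-sided prism (a cylinder approximated with 6 flat sides), circumscribed radius ≈ 14.2 mm, height ≈ 18.8 mm.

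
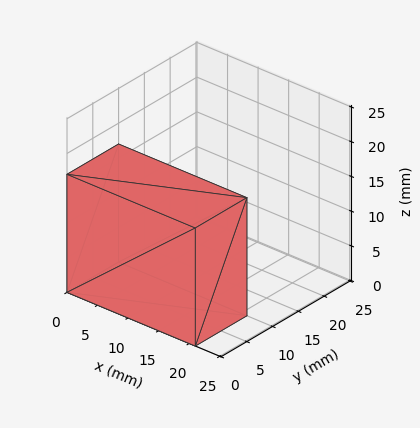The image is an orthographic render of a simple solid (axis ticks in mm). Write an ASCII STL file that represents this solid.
Reading the render: the shape is a rectangular box, roughly 21 × 10 mm footprint and 17 mm tall (dimensions read to the nearest mm from the axis ticks). For the STL, each face is triangulated and given an outward normal.

solid part
  facet normal 0.0000 0.0000 -1.0000
    outer loop
      vertex 21.000 10.000 0.000
      vertex 21.000 0.000 0.000
      vertex 0.000 0.000 0.000
    endloop
  endfacet
  facet normal 0.0000 0.0000 -1.0000
    outer loop
      vertex 0.000 10.000 0.000
      vertex 21.000 10.000 0.000
      vertex 0.000 0.000 0.000
    endloop
  endfacet
  facet normal 0.0000 0.0000 1.0000
    outer loop
      vertex 0.000 0.000 17.000
      vertex 21.000 0.000 17.000
      vertex 21.000 10.000 17.000
    endloop
  endfacet
  facet normal 0.0000 0.0000 1.0000
    outer loop
      vertex 0.000 0.000 17.000
      vertex 21.000 10.000 17.000
      vertex 0.000 10.000 17.000
    endloop
  endfacet
  facet normal 0.0000 -1.0000 0.0000
    outer loop
      vertex 0.000 0.000 0.000
      vertex 21.000 0.000 0.000
      vertex 21.000 0.000 17.000
    endloop
  endfacet
  facet normal 0.0000 -1.0000 0.0000
    outer loop
      vertex 0.000 0.000 0.000
      vertex 21.000 0.000 17.000
      vertex 0.000 0.000 17.000
    endloop
  endfacet
  facet normal 0.0000 1.0000 0.0000
    outer loop
      vertex 21.000 10.000 17.000
      vertex 21.000 10.000 0.000
      vertex 0.000 10.000 0.000
    endloop
  endfacet
  facet normal 0.0000 1.0000 0.0000
    outer loop
      vertex 0.000 10.000 17.000
      vertex 21.000 10.000 17.000
      vertex 0.000 10.000 0.000
    endloop
  endfacet
  facet normal -1.0000 0.0000 0.0000
    outer loop
      vertex 0.000 10.000 17.000
      vertex 0.000 10.000 0.000
      vertex 0.000 0.000 0.000
    endloop
  endfacet
  facet normal -1.0000 0.0000 0.0000
    outer loop
      vertex 0.000 0.000 17.000
      vertex 0.000 10.000 17.000
      vertex 0.000 0.000 0.000
    endloop
  endfacet
  facet normal 1.0000 0.0000 0.0000
    outer loop
      vertex 21.000 0.000 0.000
      vertex 21.000 10.000 0.000
      vertex 21.000 10.000 17.000
    endloop
  endfacet
  facet normal 1.0000 0.0000 0.0000
    outer loop
      vertex 21.000 0.000 0.000
      vertex 21.000 10.000 17.000
      vertex 21.000 0.000 17.000
    endloop
  endfacet
endsolid part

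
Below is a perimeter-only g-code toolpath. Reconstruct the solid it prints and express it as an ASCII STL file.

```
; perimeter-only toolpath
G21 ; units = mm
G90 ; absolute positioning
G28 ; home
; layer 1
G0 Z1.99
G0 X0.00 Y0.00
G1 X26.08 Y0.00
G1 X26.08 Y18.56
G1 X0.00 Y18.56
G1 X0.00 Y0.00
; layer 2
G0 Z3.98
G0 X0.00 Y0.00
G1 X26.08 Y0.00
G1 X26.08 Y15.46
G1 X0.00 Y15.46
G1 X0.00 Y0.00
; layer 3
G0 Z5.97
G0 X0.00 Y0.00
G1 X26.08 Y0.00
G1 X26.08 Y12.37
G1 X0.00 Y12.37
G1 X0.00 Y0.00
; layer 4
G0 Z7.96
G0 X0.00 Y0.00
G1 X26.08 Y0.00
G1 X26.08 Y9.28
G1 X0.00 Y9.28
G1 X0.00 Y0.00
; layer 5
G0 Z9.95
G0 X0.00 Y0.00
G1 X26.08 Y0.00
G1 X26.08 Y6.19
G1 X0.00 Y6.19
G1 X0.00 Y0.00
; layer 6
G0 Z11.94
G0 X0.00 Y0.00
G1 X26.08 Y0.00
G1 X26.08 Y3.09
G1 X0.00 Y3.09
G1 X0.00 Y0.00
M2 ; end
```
solid part
  facet normal 0.0000 0.0000 -1.0000
    outer loop
      vertex 26.08 21.65 0.00
      vertex 26.08 0.00 0.00
      vertex 0.00 0.00 0.00
    endloop
  endfacet
  facet normal 0.0000 0.0000 -1.0000
    outer loop
      vertex 0.00 21.65 0.00
      vertex 26.08 21.65 0.00
      vertex 0.00 0.00 0.00
    endloop
  endfacet
  facet normal 0.0000 -1.0000 0.0000
    outer loop
      vertex 0.00 0.00 0.00
      vertex 26.08 0.00 0.00
      vertex 26.08 0.00 13.93
    endloop
  endfacet
  facet normal 0.0000 -1.0000 0.0000
    outer loop
      vertex 0.00 0.00 0.00
      vertex 26.08 0.00 13.93
      vertex 0.00 0.00 13.93
    endloop
  endfacet
  facet normal 0.0000 0.5411 0.8410
    outer loop
      vertex 0.00 0.00 13.93
      vertex 26.08 0.00 13.93
      vertex 26.08 21.65 0.00
    endloop
  endfacet
  facet normal 0.0000 0.5411 0.8410
    outer loop
      vertex 0.00 0.00 13.93
      vertex 26.08 21.65 0.00
      vertex 0.00 21.65 0.00
    endloop
  endfacet
  facet normal -1.0000 0.0000 0.0000
    outer loop
      vertex 0.00 0.00 13.93
      vertex 0.00 21.65 0.00
      vertex 0.00 0.00 0.00
    endloop
  endfacet
  facet normal 1.0000 0.0000 0.0000
    outer loop
      vertex 26.08 0.00 0.00
      vertex 26.08 21.65 0.00
      vertex 26.08 0.00 13.93
    endloop
  endfacet
endsolid part

The G0 Z moves step by Δz≈1.99 mm. The G1 loops shrink linearly with z, so the solid tapers from its base footprint up to z≈13.9. Closing with a flat bottom cap and the tapered top and triangulating gives 8 facets — a wedge (ramp): 26.1 × 21.6 mm base, rising to 13.9 mm along the y=0 edge and sloping linearly to z=0 at y=21.6.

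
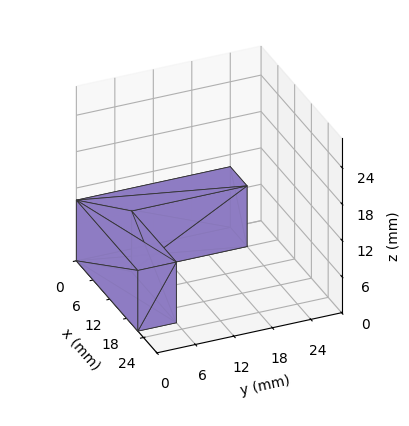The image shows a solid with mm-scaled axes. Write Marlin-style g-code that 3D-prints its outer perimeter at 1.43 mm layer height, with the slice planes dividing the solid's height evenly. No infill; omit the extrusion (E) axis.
Reading the render: the shape is an L-shaped prism: outer 22 × 24 mm, arm thicknesses ≈ 6 mm (horizontal) and 6 mm (vertical), extruded 10 mm in z (dimensions read to the nearest mm from the axis ticks). For the g-code, the solid's height is divided into equal slices at the stated Δz and each level perimeter traced with G1 moves after a G0 lift.

; perimeter-only toolpath
G21 ; units = mm
G90 ; absolute positioning
G28 ; home
; layer 1
G0 Z1.43
G0 X0.00 Y0.00
G1 X22.00 Y0.00
G1 X22.00 Y6.00
G1 X6.00 Y6.00
G1 X6.00 Y24.00
G1 X0.00 Y24.00
G1 X0.00 Y0.00
; layer 2
G0 Z2.86
G0 X0.00 Y0.00
G1 X22.00 Y0.00
G1 X22.00 Y6.00
G1 X6.00 Y6.00
G1 X6.00 Y24.00
G1 X0.00 Y24.00
G1 X0.00 Y0.00
; layer 3
G0 Z4.29
G0 X0.00 Y0.00
G1 X22.00 Y0.00
G1 X22.00 Y6.00
G1 X6.00 Y6.00
G1 X6.00 Y24.00
G1 X0.00 Y24.00
G1 X0.00 Y0.00
; layer 4
G0 Z5.71
G0 X0.00 Y0.00
G1 X22.00 Y0.00
G1 X22.00 Y6.00
G1 X6.00 Y6.00
G1 X6.00 Y24.00
G1 X0.00 Y24.00
G1 X0.00 Y0.00
; layer 5
G0 Z7.14
G0 X0.00 Y0.00
G1 X22.00 Y0.00
G1 X22.00 Y6.00
G1 X6.00 Y6.00
G1 X6.00 Y24.00
G1 X0.00 Y24.00
G1 X0.00 Y0.00
; layer 6
G0 Z8.57
G0 X0.00 Y0.00
G1 X22.00 Y0.00
G1 X22.00 Y6.00
G1 X6.00 Y6.00
G1 X6.00 Y24.00
G1 X0.00 Y24.00
G1 X0.00 Y0.00
; layer 7
G0 Z10.00
G0 X0.00 Y0.00
G1 X22.00 Y0.00
G1 X22.00 Y6.00
G1 X6.00 Y6.00
G1 X6.00 Y24.00
G1 X0.00 Y24.00
G1 X0.00 Y0.00
M2 ; end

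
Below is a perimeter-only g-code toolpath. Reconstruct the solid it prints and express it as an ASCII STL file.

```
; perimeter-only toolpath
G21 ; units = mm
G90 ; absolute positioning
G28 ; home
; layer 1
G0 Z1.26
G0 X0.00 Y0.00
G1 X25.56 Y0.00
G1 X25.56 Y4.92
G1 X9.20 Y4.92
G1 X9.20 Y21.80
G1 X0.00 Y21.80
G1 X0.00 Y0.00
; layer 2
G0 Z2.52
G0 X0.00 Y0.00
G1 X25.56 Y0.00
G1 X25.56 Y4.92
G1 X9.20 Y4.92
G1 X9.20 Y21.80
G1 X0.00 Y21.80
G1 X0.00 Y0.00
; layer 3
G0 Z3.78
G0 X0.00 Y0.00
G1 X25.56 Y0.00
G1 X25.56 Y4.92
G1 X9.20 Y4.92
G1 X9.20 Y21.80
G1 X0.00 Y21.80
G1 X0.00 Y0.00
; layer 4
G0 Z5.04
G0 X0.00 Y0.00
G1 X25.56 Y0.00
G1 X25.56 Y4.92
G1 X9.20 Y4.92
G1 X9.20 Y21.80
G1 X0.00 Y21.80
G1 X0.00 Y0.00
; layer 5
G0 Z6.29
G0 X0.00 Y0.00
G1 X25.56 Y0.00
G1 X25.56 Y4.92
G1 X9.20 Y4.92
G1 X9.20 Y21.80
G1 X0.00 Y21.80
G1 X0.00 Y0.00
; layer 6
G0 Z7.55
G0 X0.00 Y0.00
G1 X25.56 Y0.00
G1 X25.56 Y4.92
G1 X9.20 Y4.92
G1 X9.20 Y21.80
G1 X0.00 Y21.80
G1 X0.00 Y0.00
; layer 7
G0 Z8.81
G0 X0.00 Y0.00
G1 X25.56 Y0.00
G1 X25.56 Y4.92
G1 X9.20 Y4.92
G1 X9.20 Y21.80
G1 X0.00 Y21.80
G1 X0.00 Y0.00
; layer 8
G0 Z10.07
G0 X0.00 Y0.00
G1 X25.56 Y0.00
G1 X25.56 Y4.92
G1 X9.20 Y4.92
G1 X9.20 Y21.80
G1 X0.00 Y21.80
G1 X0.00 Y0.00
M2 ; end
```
solid part
  facet normal 0.0000 0.0000 -1.0000
    outer loop
      vertex 25.56 4.92 0.00
      vertex 25.56 0.00 0.00
      vertex 0.00 0.00 0.00
    endloop
  endfacet
  facet normal 0.0000 0.0000 -1.0000
    outer loop
      vertex 9.20 4.92 0.00
      vertex 25.56 4.92 0.00
      vertex 0.00 0.00 0.00
    endloop
  endfacet
  facet normal 0.0000 0.0000 -1.0000
    outer loop
      vertex 9.20 21.80 0.00
      vertex 9.20 4.92 0.00
      vertex 0.00 0.00 0.00
    endloop
  endfacet
  facet normal 0.0000 0.0000 -1.0000
    outer loop
      vertex 0.00 21.80 0.00
      vertex 9.20 21.80 0.00
      vertex 0.00 0.00 0.00
    endloop
  endfacet
  facet normal 0.0000 0.0000 1.0000
    outer loop
      vertex 0.00 0.00 10.07
      vertex 25.56 0.00 10.07
      vertex 25.56 4.92 10.07
    endloop
  endfacet
  facet normal 0.0000 0.0000 1.0000
    outer loop
      vertex 0.00 0.00 10.07
      vertex 25.56 4.92 10.07
      vertex 9.20 4.92 10.07
    endloop
  endfacet
  facet normal 0.0000 0.0000 1.0000
    outer loop
      vertex 0.00 0.00 10.07
      vertex 9.20 4.92 10.07
      vertex 9.20 21.80 10.07
    endloop
  endfacet
  facet normal 0.0000 0.0000 1.0000
    outer loop
      vertex 0.00 0.00 10.07
      vertex 9.20 21.80 10.07
      vertex 0.00 21.80 10.07
    endloop
  endfacet
  facet normal 0.0000 -1.0000 0.0000
    outer loop
      vertex 0.00 0.00 0.00
      vertex 25.56 0.00 0.00
      vertex 25.56 0.00 10.07
    endloop
  endfacet
  facet normal 0.0000 -1.0000 0.0000
    outer loop
      vertex 0.00 0.00 0.00
      vertex 25.56 0.00 10.07
      vertex 0.00 0.00 10.07
    endloop
  endfacet
  facet normal 1.0000 0.0000 0.0000
    outer loop
      vertex 25.56 0.00 0.00
      vertex 25.56 4.92 0.00
      vertex 25.56 4.92 10.07
    endloop
  endfacet
  facet normal 1.0000 0.0000 0.0000
    outer loop
      vertex 25.56 0.00 0.00
      vertex 25.56 4.92 10.07
      vertex 25.56 0.00 10.07
    endloop
  endfacet
  facet normal 0.0000 1.0000 0.0000
    outer loop
      vertex 25.56 4.92 0.00
      vertex 9.20 4.92 0.00
      vertex 9.20 4.92 10.07
    endloop
  endfacet
  facet normal 0.0000 1.0000 0.0000
    outer loop
      vertex 25.56 4.92 0.00
      vertex 9.20 4.92 10.07
      vertex 25.56 4.92 10.07
    endloop
  endfacet
  facet normal 1.0000 0.0000 0.0000
    outer loop
      vertex 9.20 4.92 0.00
      vertex 9.20 21.80 0.00
      vertex 9.20 21.80 10.07
    endloop
  endfacet
  facet normal 1.0000 0.0000 0.0000
    outer loop
      vertex 9.20 4.92 0.00
      vertex 9.20 21.80 10.07
      vertex 9.20 4.92 10.07
    endloop
  endfacet
  facet normal 0.0000 1.0000 0.0000
    outer loop
      vertex 9.20 21.80 0.00
      vertex 0.00 21.80 0.00
      vertex 0.00 21.80 10.07
    endloop
  endfacet
  facet normal 0.0000 1.0000 0.0000
    outer loop
      vertex 9.20 21.80 0.00
      vertex 0.00 21.80 10.07
      vertex 9.20 21.80 10.07
    endloop
  endfacet
  facet normal -1.0000 0.0000 0.0000
    outer loop
      vertex 0.00 21.80 0.00
      vertex 0.00 0.00 0.00
      vertex 0.00 0.00 10.07
    endloop
  endfacet
  facet normal -1.0000 0.0000 0.0000
    outer loop
      vertex 0.00 21.80 0.00
      vertex 0.00 0.00 10.07
      vertex 0.00 21.80 10.07
    endloop
  endfacet
endsolid part

The G0 Z moves step by Δz≈1.26 mm. Every layer's G1 loop is the same polygon, so the solid is a straight extrusion of it from z=0 to z≈10.1. Closing with flat bottom and top caps and triangulating gives 20 facets — an L-shaped prism: outer 25.6 × 21.8 mm, arm thicknesses ≈ 4.92 mm (horizontal) and 9.2 mm (vertical), extruded 10.1 mm in z.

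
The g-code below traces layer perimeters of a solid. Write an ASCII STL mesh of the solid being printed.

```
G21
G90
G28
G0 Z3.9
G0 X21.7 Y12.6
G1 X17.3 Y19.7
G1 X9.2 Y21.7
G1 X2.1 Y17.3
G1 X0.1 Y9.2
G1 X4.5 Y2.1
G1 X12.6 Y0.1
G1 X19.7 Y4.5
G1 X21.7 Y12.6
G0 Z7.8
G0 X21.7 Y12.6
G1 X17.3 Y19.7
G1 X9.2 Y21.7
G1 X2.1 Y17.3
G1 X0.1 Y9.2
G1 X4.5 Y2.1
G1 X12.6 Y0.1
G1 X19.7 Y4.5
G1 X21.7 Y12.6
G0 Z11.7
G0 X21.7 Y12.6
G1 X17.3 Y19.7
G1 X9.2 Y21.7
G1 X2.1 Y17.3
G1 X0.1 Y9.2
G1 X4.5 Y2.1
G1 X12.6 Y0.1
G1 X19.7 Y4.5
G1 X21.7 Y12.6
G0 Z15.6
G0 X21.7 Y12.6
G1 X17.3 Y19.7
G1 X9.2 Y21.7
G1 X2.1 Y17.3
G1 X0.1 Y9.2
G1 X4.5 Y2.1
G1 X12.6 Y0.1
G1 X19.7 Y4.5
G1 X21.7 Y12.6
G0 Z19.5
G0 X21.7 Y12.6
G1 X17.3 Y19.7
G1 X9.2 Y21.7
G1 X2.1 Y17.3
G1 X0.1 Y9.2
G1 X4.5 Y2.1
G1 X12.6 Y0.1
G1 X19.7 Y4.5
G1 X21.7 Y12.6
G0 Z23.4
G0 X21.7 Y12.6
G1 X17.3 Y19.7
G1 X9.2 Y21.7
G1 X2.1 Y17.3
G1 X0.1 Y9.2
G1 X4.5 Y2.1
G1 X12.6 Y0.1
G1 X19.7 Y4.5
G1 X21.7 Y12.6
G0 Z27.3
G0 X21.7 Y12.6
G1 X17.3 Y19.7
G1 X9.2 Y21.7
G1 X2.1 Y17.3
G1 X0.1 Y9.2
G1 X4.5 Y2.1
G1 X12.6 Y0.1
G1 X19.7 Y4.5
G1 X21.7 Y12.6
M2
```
solid part
  facet normal 0.0000 0.0000 -1.0000
    outer loop
      vertex 9.2 21.7 0.0
      vertex 17.3 19.7 0.0
      vertex 21.7 12.6 0.0
    endloop
  endfacet
  facet normal 0.0000 0.0000 -1.0000
    outer loop
      vertex 2.1 17.3 0.0
      vertex 9.2 21.7 0.0
      vertex 21.7 12.6 0.0
    endloop
  endfacet
  facet normal 0.0000 0.0000 -1.0000
    outer loop
      vertex 0.1 9.2 0.0
      vertex 2.1 17.3 0.0
      vertex 21.7 12.6 0.0
    endloop
  endfacet
  facet normal 0.0000 0.0000 -1.0000
    outer loop
      vertex 4.5 2.1 0.0
      vertex 0.1 9.2 0.0
      vertex 21.7 12.6 0.0
    endloop
  endfacet
  facet normal 0.0000 0.0000 -1.0000
    outer loop
      vertex 12.6 0.1 0.0
      vertex 4.5 2.1 0.0
      vertex 21.7 12.6 0.0
    endloop
  endfacet
  facet normal 0.0000 0.0000 -1.0000
    outer loop
      vertex 19.7 4.5 0.0
      vertex 12.6 0.1 0.0
      vertex 21.7 12.6 0.0
    endloop
  endfacet
  facet normal 0.0000 0.0000 1.0000
    outer loop
      vertex 21.7 12.6 27.3
      vertex 17.3 19.7 27.3
      vertex 9.2 21.7 27.3
    endloop
  endfacet
  facet normal 0.0000 0.0000 1.0000
    outer loop
      vertex 21.7 12.6 27.3
      vertex 9.2 21.7 27.3
      vertex 2.1 17.3 27.3
    endloop
  endfacet
  facet normal 0.0000 0.0000 1.0000
    outer loop
      vertex 21.7 12.6 27.3
      vertex 2.1 17.3 27.3
      vertex 0.1 9.2 27.3
    endloop
  endfacet
  facet normal 0.0000 0.0000 1.0000
    outer loop
      vertex 21.7 12.6 27.3
      vertex 0.1 9.2 27.3
      vertex 4.5 2.1 27.3
    endloop
  endfacet
  facet normal 0.0000 0.0000 1.0000
    outer loop
      vertex 21.7 12.6 27.3
      vertex 4.5 2.1 27.3
      vertex 12.6 0.1 27.3
    endloop
  endfacet
  facet normal 0.0000 0.0000 1.0000
    outer loop
      vertex 21.7 12.6 27.3
      vertex 12.6 0.1 27.3
      vertex 19.7 4.5 27.3
    endloop
  endfacet
  facet normal 0.8500 0.5268 0.0000
    outer loop
      vertex 21.7 12.6 0.0
      vertex 17.3 19.7 0.0
      vertex 17.3 19.7 27.3
    endloop
  endfacet
  facet normal 0.8500 0.5268 0.0000
    outer loop
      vertex 21.7 12.6 0.0
      vertex 17.3 19.7 27.3
      vertex 21.7 12.6 27.3
    endloop
  endfacet
  facet normal 0.2397 0.9708 0.0000
    outer loop
      vertex 17.3 19.7 0.0
      vertex 9.2 21.7 0.0
      vertex 9.2 21.7 27.3
    endloop
  endfacet
  facet normal 0.2397 0.9708 0.0000
    outer loop
      vertex 17.3 19.7 0.0
      vertex 9.2 21.7 27.3
      vertex 17.3 19.7 27.3
    endloop
  endfacet
  facet normal -0.5268 0.8500 0.0000
    outer loop
      vertex 9.2 21.7 0.0
      vertex 2.1 17.3 0.0
      vertex 2.1 17.3 27.3
    endloop
  endfacet
  facet normal -0.5268 0.8500 0.0000
    outer loop
      vertex 9.2 21.7 0.0
      vertex 2.1 17.3 27.3
      vertex 9.2 21.7 27.3
    endloop
  endfacet
  facet normal -0.9708 0.2397 0.0000
    outer loop
      vertex 2.1 17.3 0.0
      vertex 0.1 9.2 0.0
      vertex 0.1 9.2 27.3
    endloop
  endfacet
  facet normal -0.9708 0.2397 0.0000
    outer loop
      vertex 2.1 17.3 0.0
      vertex 0.1 9.2 27.3
      vertex 2.1 17.3 27.3
    endloop
  endfacet
  facet normal -0.8500 -0.5268 0.0000
    outer loop
      vertex 0.1 9.2 0.0
      vertex 4.5 2.1 0.0
      vertex 4.5 2.1 27.3
    endloop
  endfacet
  facet normal -0.8500 -0.5268 0.0000
    outer loop
      vertex 0.1 9.2 0.0
      vertex 4.5 2.1 27.3
      vertex 0.1 9.2 27.3
    endloop
  endfacet
  facet normal -0.2397 -0.9708 0.0000
    outer loop
      vertex 4.5 2.1 0.0
      vertex 12.6 0.1 0.0
      vertex 12.6 0.1 27.3
    endloop
  endfacet
  facet normal -0.2397 -0.9708 0.0000
    outer loop
      vertex 4.5 2.1 0.0
      vertex 12.6 0.1 27.3
      vertex 4.5 2.1 27.3
    endloop
  endfacet
  facet normal 0.5268 -0.8500 0.0000
    outer loop
      vertex 12.6 0.1 0.0
      vertex 19.7 4.5 0.0
      vertex 19.7 4.5 27.3
    endloop
  endfacet
  facet normal 0.5268 -0.8500 0.0000
    outer loop
      vertex 12.6 0.1 0.0
      vertex 19.7 4.5 27.3
      vertex 12.6 0.1 27.3
    endloop
  endfacet
  facet normal 0.9708 -0.2397 0.0000
    outer loop
      vertex 19.7 4.5 0.0
      vertex 21.7 12.6 0.0
      vertex 21.7 12.6 27.3
    endloop
  endfacet
  facet normal 0.9708 -0.2397 0.0000
    outer loop
      vertex 19.7 4.5 0.0
      vertex 21.7 12.6 27.3
      vertex 19.7 4.5 27.3
    endloop
  endfacet
endsolid part

The G0 Z moves step by Δz≈3.9 mm. Every layer's G1 loop is the same polygon, so the solid is a straight extrusion of it from z=0 to z≈27.3. Closing with flat bottom and top caps and triangulating gives 28 facets — a regular 8-sided prism (a cylinder approximated with 8 flat sides), circumscribed radius ≈ 10.9 mm, height ≈ 27.3 mm.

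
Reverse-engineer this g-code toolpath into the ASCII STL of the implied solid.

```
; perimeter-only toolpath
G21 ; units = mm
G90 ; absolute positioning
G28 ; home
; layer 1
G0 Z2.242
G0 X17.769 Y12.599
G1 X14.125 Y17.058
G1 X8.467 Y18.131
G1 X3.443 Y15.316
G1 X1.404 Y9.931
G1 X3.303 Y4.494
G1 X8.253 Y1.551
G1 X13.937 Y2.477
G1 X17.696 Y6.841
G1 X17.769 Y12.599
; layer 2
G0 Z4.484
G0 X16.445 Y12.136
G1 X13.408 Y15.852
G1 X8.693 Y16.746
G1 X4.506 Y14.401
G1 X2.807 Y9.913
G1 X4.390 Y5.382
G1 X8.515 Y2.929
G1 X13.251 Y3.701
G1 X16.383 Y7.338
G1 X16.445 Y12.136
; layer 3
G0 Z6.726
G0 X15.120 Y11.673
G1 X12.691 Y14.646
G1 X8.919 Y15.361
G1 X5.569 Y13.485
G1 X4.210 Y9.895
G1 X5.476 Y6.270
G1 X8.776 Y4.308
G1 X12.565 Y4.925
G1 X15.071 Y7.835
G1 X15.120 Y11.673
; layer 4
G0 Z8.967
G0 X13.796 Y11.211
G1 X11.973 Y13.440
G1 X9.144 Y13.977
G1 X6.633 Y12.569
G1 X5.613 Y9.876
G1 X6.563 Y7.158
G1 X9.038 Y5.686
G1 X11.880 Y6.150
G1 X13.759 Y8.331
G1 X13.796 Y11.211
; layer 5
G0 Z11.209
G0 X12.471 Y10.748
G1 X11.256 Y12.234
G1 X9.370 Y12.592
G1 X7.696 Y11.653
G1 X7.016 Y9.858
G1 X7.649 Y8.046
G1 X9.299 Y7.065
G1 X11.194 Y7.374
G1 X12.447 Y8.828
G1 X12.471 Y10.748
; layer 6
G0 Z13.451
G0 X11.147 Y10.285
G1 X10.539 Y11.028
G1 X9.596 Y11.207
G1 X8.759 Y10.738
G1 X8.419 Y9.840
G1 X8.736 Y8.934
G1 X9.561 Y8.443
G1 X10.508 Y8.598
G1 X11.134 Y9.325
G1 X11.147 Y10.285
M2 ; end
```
solid part
  facet normal 0.0000 0.0000 -1.0000
    outer loop
      vertex 8.241 19.516 0.000
      vertex 14.842 18.264 0.000
      vertex 19.094 13.062 0.000
    endloop
  endfacet
  facet normal 0.0000 0.0000 -1.0000
    outer loop
      vertex 2.380 16.232 0.000
      vertex 8.241 19.516 0.000
      vertex 19.094 13.062 0.000
    endloop
  endfacet
  facet normal 0.0000 0.0000 -1.0000
    outer loop
      vertex 0.001 9.949 0.000
      vertex 2.380 16.232 0.000
      vertex 19.094 13.062 0.000
    endloop
  endfacet
  facet normal 0.0000 0.0000 -1.0000
    outer loop
      vertex 2.217 3.606 0.000
      vertex 0.001 9.949 0.000
      vertex 19.094 13.062 0.000
    endloop
  endfacet
  facet normal 0.0000 0.0000 -1.0000
    outer loop
      vertex 7.992 0.172 0.000
      vertex 2.217 3.606 0.000
      vertex 19.094 13.062 0.000
    endloop
  endfacet
  facet normal 0.0000 0.0000 -1.0000
    outer loop
      vertex 14.623 1.253 0.000
      vertex 7.992 0.172 0.000
      vertex 19.094 13.062 0.000
    endloop
  endfacet
  facet normal 0.0000 0.0000 -1.0000
    outer loop
      vertex 19.008 6.344 0.000
      vertex 14.623 1.253 0.000
      vertex 19.094 13.062 0.000
    endloop
  endfacet
  facet normal 0.6674 0.5455 0.5069
    outer loop
      vertex 19.094 13.062 0.000
      vertex 14.842 18.264 0.000
      vertex 9.822 9.822 15.693
    endloop
  endfacet
  facet normal 0.1606 0.8469 0.5070
    outer loop
      vertex 14.842 18.264 0.000
      vertex 8.241 19.516 0.000
      vertex 9.822 9.822 15.693
    endloop
  endfacet
  facet normal -0.4213 0.7520 0.5070
    outer loop
      vertex 8.241 19.516 0.000
      vertex 2.380 16.232 0.000
      vertex 9.822 9.822 15.693
    endloop
  endfacet
  facet normal -0.8061 0.3052 0.5070
    outer loop
      vertex 2.380 16.232 0.000
      vertex 0.001 9.949 0.000
      vertex 9.822 9.822 15.693
    endloop
  endfacet
  facet normal -0.8137 -0.2843 0.5070
    outer loop
      vertex 0.001 9.949 0.000
      vertex 2.217 3.606 0.000
      vertex 9.822 9.822 15.693
    endloop
  endfacet
  facet normal -0.4406 -0.7409 0.5070
    outer loop
      vertex 2.217 3.606 0.000
      vertex 7.992 0.172 0.000
      vertex 9.822 9.822 15.693
    endloop
  endfacet
  facet normal 0.1387 -0.8507 0.5070
    outer loop
      vertex 7.992 0.172 0.000
      vertex 14.623 1.253 0.000
      vertex 9.822 9.822 15.693
    endloop
  endfacet
  facet normal 0.6531 -0.5625 0.5070
    outer loop
      vertex 14.623 1.253 0.000
      vertex 19.008 6.344 0.000
      vertex 9.822 9.822 15.693
    endloop
  endfacet
  facet normal 0.8619 -0.0110 0.5070
    outer loop
      vertex 19.008 6.344 0.000
      vertex 19.094 13.062 0.000
      vertex 9.822 9.822 15.693
    endloop
  endfacet
endsolid part

The G0 Z moves step by Δz≈2.242 mm. The G1 loops shrink linearly with z, so the solid tapers from its base footprint up to z≈15.7. Closing with a flat bottom cap and the tapered top and triangulating gives 16 facets — a regular 9-sided pyramid, base circumscribed radius ≈ 9.82 mm, apex at z ≈ 15.7 mm.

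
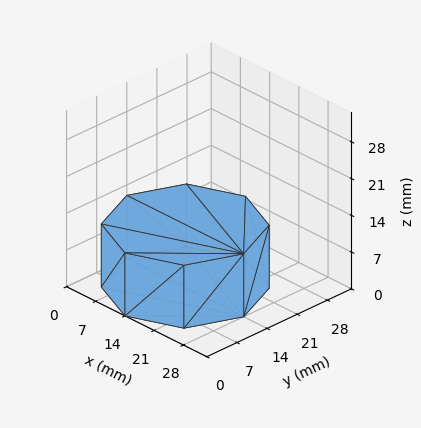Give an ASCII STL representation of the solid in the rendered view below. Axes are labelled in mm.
Reading the render: the shape is a regular 8-sided prism (a cylinder approximated with 8 flat sides), circumscribed radius ≈ 14 mm, height ≈ 12 mm (dimensions read to the nearest mm from the axis ticks). For the STL, each face is triangulated and given an outward normal.

solid part
  facet normal 0.0000 0.0000 -1.0000
    outer loop
      vertex 14.000 28.000 0.000
      vertex 23.899 23.899 0.000
      vertex 28.000 14.000 0.000
    endloop
  endfacet
  facet normal 0.0000 0.0000 -1.0000
    outer loop
      vertex 4.101 23.899 0.000
      vertex 14.000 28.000 0.000
      vertex 28.000 14.000 0.000
    endloop
  endfacet
  facet normal 0.0000 0.0000 -1.0000
    outer loop
      vertex 0.000 14.000 0.000
      vertex 4.101 23.899 0.000
      vertex 28.000 14.000 0.000
    endloop
  endfacet
  facet normal 0.0000 0.0000 -1.0000
    outer loop
      vertex 4.101 4.101 0.000
      vertex 0.000 14.000 0.000
      vertex 28.000 14.000 0.000
    endloop
  endfacet
  facet normal 0.0000 0.0000 -1.0000
    outer loop
      vertex 14.000 0.000 0.000
      vertex 4.101 4.101 0.000
      vertex 28.000 14.000 0.000
    endloop
  endfacet
  facet normal 0.0000 0.0000 -1.0000
    outer loop
      vertex 23.899 4.101 0.000
      vertex 14.000 0.000 0.000
      vertex 28.000 14.000 0.000
    endloop
  endfacet
  facet normal 0.0000 0.0000 1.0000
    outer loop
      vertex 28.000 14.000 12.000
      vertex 23.899 23.899 12.000
      vertex 14.000 28.000 12.000
    endloop
  endfacet
  facet normal 0.0000 0.0000 1.0000
    outer loop
      vertex 28.000 14.000 12.000
      vertex 14.000 28.000 12.000
      vertex 4.101 23.899 12.000
    endloop
  endfacet
  facet normal 0.0000 0.0000 1.0000
    outer loop
      vertex 28.000 14.000 12.000
      vertex 4.101 23.899 12.000
      vertex 0.000 14.000 12.000
    endloop
  endfacet
  facet normal 0.0000 0.0000 1.0000
    outer loop
      vertex 28.000 14.000 12.000
      vertex 0.000 14.000 12.000
      vertex 4.101 4.101 12.000
    endloop
  endfacet
  facet normal 0.0000 0.0000 1.0000
    outer loop
      vertex 28.000 14.000 12.000
      vertex 4.101 4.101 12.000
      vertex 14.000 0.000 12.000
    endloop
  endfacet
  facet normal 0.0000 0.0000 1.0000
    outer loop
      vertex 28.000 14.000 12.000
      vertex 14.000 0.000 12.000
      vertex 23.899 4.101 12.000
    endloop
  endfacet
  facet normal 0.9239 0.3827 0.0000
    outer loop
      vertex 28.000 14.000 0.000
      vertex 23.899 23.899 0.000
      vertex 23.899 23.899 12.000
    endloop
  endfacet
  facet normal 0.9239 0.3827 0.0000
    outer loop
      vertex 28.000 14.000 0.000
      vertex 23.899 23.899 12.000
      vertex 28.000 14.000 12.000
    endloop
  endfacet
  facet normal 0.3827 0.9239 0.0000
    outer loop
      vertex 23.899 23.899 0.000
      vertex 14.000 28.000 0.000
      vertex 14.000 28.000 12.000
    endloop
  endfacet
  facet normal 0.3827 0.9239 0.0000
    outer loop
      vertex 23.899 23.899 0.000
      vertex 14.000 28.000 12.000
      vertex 23.899 23.899 12.000
    endloop
  endfacet
  facet normal -0.3827 0.9239 0.0000
    outer loop
      vertex 14.000 28.000 0.000
      vertex 4.101 23.899 0.000
      vertex 4.101 23.899 12.000
    endloop
  endfacet
  facet normal -0.3827 0.9239 0.0000
    outer loop
      vertex 14.000 28.000 0.000
      vertex 4.101 23.899 12.000
      vertex 14.000 28.000 12.000
    endloop
  endfacet
  facet normal -0.9239 0.3827 0.0000
    outer loop
      vertex 4.101 23.899 0.000
      vertex 0.000 14.000 0.000
      vertex 0.000 14.000 12.000
    endloop
  endfacet
  facet normal -0.9239 0.3827 0.0000
    outer loop
      vertex 4.101 23.899 0.000
      vertex 0.000 14.000 12.000
      vertex 4.101 23.899 12.000
    endloop
  endfacet
  facet normal -0.9239 -0.3827 0.0000
    outer loop
      vertex 0.000 14.000 0.000
      vertex 4.101 4.101 0.000
      vertex 4.101 4.101 12.000
    endloop
  endfacet
  facet normal -0.9239 -0.3827 0.0000
    outer loop
      vertex 0.000 14.000 0.000
      vertex 4.101 4.101 12.000
      vertex 0.000 14.000 12.000
    endloop
  endfacet
  facet normal -0.3827 -0.9239 0.0000
    outer loop
      vertex 4.101 4.101 0.000
      vertex 14.000 0.000 0.000
      vertex 14.000 0.000 12.000
    endloop
  endfacet
  facet normal -0.3827 -0.9239 0.0000
    outer loop
      vertex 4.101 4.101 0.000
      vertex 14.000 0.000 12.000
      vertex 4.101 4.101 12.000
    endloop
  endfacet
  facet normal 0.3827 -0.9239 0.0000
    outer loop
      vertex 14.000 0.000 0.000
      vertex 23.899 4.101 0.000
      vertex 23.899 4.101 12.000
    endloop
  endfacet
  facet normal 0.3827 -0.9239 0.0000
    outer loop
      vertex 14.000 0.000 0.000
      vertex 23.899 4.101 12.000
      vertex 14.000 0.000 12.000
    endloop
  endfacet
  facet normal 0.9239 -0.3827 0.0000
    outer loop
      vertex 23.899 4.101 0.000
      vertex 28.000 14.000 0.000
      vertex 28.000 14.000 12.000
    endloop
  endfacet
  facet normal 0.9239 -0.3827 0.0000
    outer loop
      vertex 23.899 4.101 0.000
      vertex 28.000 14.000 12.000
      vertex 23.899 4.101 12.000
    endloop
  endfacet
endsolid part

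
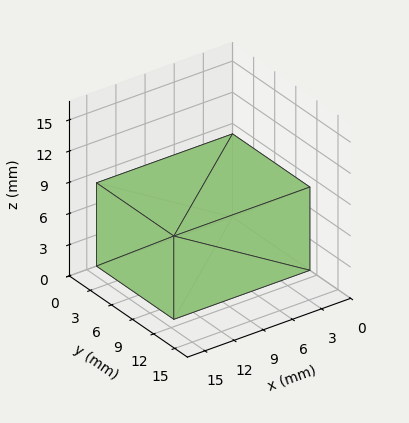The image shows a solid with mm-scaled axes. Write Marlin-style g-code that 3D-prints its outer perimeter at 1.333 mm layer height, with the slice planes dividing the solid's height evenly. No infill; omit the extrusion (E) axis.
Reading the render: the shape is a rectangular box, roughly 14 × 11 mm footprint and 8 mm tall (dimensions read to the nearest mm from the axis ticks). For the g-code, the solid's height is divided into equal slices at the stated Δz and each level perimeter traced with G1 moves after a G0 lift.

; perimeter-only toolpath
G21 ; units = mm
G90 ; absolute positioning
G28 ; home
; layer 1
G0 Z1.333
G0 X0.000 Y0.000
G1 X14.000 Y0.000
G1 X14.000 Y11.000
G1 X0.000 Y11.000
G1 X0.000 Y0.000
; layer 2
G0 Z2.667
G0 X0.000 Y0.000
G1 X14.000 Y0.000
G1 X14.000 Y11.000
G1 X0.000 Y11.000
G1 X0.000 Y0.000
; layer 3
G0 Z4.000
G0 X0.000 Y0.000
G1 X14.000 Y0.000
G1 X14.000 Y11.000
G1 X0.000 Y11.000
G1 X0.000 Y0.000
; layer 4
G0 Z5.333
G0 X0.000 Y0.000
G1 X14.000 Y0.000
G1 X14.000 Y11.000
G1 X0.000 Y11.000
G1 X0.000 Y0.000
; layer 5
G0 Z6.667
G0 X0.000 Y0.000
G1 X14.000 Y0.000
G1 X14.000 Y11.000
G1 X0.000 Y11.000
G1 X0.000 Y0.000
; layer 6
G0 Z8.000
G0 X0.000 Y0.000
G1 X14.000 Y0.000
G1 X14.000 Y11.000
G1 X0.000 Y11.000
G1 X0.000 Y0.000
M2 ; end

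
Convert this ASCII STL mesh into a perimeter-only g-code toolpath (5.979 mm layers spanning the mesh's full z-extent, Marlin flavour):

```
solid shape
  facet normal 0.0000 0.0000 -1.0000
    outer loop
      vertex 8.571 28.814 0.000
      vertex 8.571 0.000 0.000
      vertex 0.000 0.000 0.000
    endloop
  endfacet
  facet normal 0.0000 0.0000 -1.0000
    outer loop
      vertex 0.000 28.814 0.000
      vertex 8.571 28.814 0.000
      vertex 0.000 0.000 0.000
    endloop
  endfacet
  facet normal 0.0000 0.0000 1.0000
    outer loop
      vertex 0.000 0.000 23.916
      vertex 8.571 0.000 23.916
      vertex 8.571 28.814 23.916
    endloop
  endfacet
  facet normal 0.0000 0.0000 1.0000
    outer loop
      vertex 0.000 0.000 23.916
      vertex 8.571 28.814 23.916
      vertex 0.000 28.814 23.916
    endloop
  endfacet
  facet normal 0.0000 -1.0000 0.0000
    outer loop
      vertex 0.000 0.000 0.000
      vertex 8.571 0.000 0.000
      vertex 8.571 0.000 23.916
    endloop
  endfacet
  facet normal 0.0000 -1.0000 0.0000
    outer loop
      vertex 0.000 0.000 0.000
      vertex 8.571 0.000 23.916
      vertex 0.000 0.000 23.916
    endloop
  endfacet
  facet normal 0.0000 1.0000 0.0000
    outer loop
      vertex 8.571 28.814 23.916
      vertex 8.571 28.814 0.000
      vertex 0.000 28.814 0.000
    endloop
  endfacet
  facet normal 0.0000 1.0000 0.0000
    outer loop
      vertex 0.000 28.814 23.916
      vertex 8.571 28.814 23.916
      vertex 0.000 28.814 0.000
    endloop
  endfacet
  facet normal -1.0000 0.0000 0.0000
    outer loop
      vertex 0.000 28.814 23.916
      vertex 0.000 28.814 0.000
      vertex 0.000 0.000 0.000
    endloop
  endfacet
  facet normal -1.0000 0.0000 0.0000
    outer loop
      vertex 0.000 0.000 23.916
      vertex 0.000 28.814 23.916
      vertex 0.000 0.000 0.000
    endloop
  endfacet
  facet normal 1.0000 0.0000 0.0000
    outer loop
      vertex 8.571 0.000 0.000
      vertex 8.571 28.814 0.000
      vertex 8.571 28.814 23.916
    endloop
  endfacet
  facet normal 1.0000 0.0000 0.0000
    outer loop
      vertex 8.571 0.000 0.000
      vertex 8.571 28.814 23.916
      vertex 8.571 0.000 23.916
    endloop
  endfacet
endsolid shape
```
; perimeter-only toolpath
G21 ; units = mm
G90 ; absolute positioning
G28 ; home
; layer 1
G0 Z5.979
G0 X0.000 Y0.000
G1 X8.571 Y0.000
G1 X8.571 Y28.814
G1 X0.000 Y28.814
G1 X0.000 Y0.000
; layer 2
G0 Z11.958
G0 X0.000 Y0.000
G1 X8.571 Y0.000
G1 X8.571 Y28.814
G1 X0.000 Y28.814
G1 X0.000 Y0.000
; layer 3
G0 Z17.937
G0 X0.000 Y0.000
G1 X8.571 Y0.000
G1 X8.571 Y28.814
G1 X0.000 Y28.814
G1 X0.000 Y0.000
; layer 4
G0 Z23.916
G0 X0.000 Y0.000
G1 X8.571 Y0.000
G1 X8.571 Y28.814
G1 X0.000 Y28.814
G1 X0.000 Y0.000
M2 ; end

The solid is a rectangular box, roughly 8.57 × 28.8 mm footprint and 23.9 mm tall. Slicing at Δz = 5.979 mm — 4 equal slices spanning the solid's height, so layer i sits at z = i·h/4 — gives 4 non-empty perimeters. Each is a 4-segment closed polygon; G0 lifts to the layer z and rapids to the start vertex, then G1 traces the edges.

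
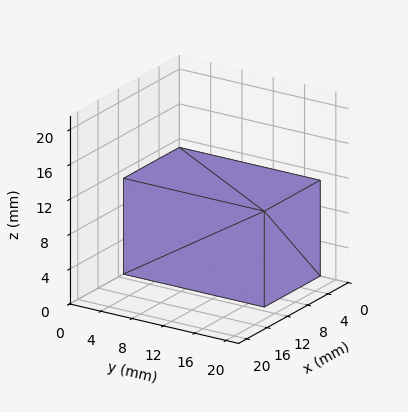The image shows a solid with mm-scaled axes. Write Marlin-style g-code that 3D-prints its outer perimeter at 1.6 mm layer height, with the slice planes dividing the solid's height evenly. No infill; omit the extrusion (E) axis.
Reading the render: the shape is a rectangular box, roughly 11 × 18 mm footprint and 11 mm tall (dimensions read to the nearest mm from the axis ticks). For the g-code, the solid's height is divided into equal slices at the stated Δz and each level perimeter traced with G1 moves after a G0 lift.

; perimeter-only toolpath
G21 ; units = mm
G90 ; absolute positioning
G28 ; home
; layer 1
G0 Z1.6
G0 X0.0 Y0.0
G1 X11.0 Y0.0
G1 X11.0 Y18.0
G1 X0.0 Y18.0
G1 X0.0 Y0.0
; layer 2
G0 Z3.1
G0 X0.0 Y0.0
G1 X11.0 Y0.0
G1 X11.0 Y18.0
G1 X0.0 Y18.0
G1 X0.0 Y0.0
; layer 3
G0 Z4.7
G0 X0.0 Y0.0
G1 X11.0 Y0.0
G1 X11.0 Y18.0
G1 X0.0 Y18.0
G1 X0.0 Y0.0
; layer 4
G0 Z6.3
G0 X0.0 Y0.0
G1 X11.0 Y0.0
G1 X11.0 Y18.0
G1 X0.0 Y18.0
G1 X0.0 Y0.0
; layer 5
G0 Z7.9
G0 X0.0 Y0.0
G1 X11.0 Y0.0
G1 X11.0 Y18.0
G1 X0.0 Y18.0
G1 X0.0 Y0.0
; layer 6
G0 Z9.4
G0 X0.0 Y0.0
G1 X11.0 Y0.0
G1 X11.0 Y18.0
G1 X0.0 Y18.0
G1 X0.0 Y0.0
; layer 7
G0 Z11.0
G0 X0.0 Y0.0
G1 X11.0 Y0.0
G1 X11.0 Y18.0
G1 X0.0 Y18.0
G1 X0.0 Y0.0
M2 ; end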